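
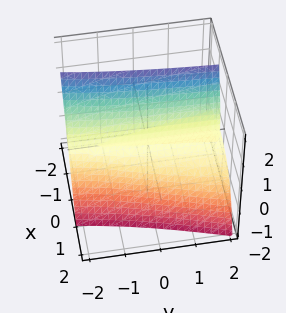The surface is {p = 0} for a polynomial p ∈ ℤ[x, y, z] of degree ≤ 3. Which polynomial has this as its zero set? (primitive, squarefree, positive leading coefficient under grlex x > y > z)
(a) There are 2 components.
(b) The degree is 3 — the shape is more complex than any degree-2 surface.
(c) Reading off the gridlines: every point of the y-axis in the box is on the surface; it meets the x-axis at x = 0 (among the integer gridlines); it crosses the z-axis at the gridline z = 0.
(d) Fitting integer coefficients to these (and the overall shape) gives p.

x^3 + x*y*z + 2*x*z^2 + z^3 + 2*x*z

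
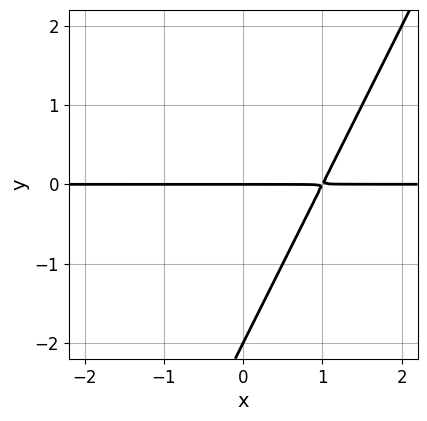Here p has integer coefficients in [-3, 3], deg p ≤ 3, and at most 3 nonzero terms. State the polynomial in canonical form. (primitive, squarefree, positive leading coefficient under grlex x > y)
First, degree: a generic line meets the curve in up to 2 points, so deg p = 2.
Then, observable constraints: the visible x-axis segment lies entirely on the curve; among the integer gridlines, it crosses the y-axis at y ∈ {-2, 0}.
Finally, putting this together gives p.

2*x*y - y^2 - 2*y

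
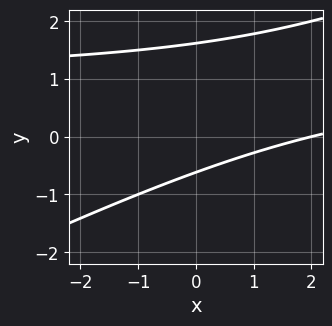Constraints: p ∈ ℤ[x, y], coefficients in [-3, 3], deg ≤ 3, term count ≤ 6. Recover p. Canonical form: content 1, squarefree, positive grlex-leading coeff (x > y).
First, deg p = 2.
Then, reading off the gridlines: it crosses the x-axis at the gridline x = 2.
Finally, putting this together gives p.

x*y - 2*y^2 - x + 2*y + 2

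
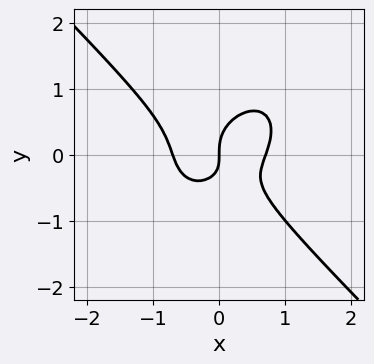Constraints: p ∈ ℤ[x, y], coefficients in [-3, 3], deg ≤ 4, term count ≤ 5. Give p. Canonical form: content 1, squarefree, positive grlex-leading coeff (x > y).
2*x^3 + 2*y^3 - x*y - x

The degree is 3 — no degree-2 curve has this shape.
Checking where it meets the axes: it meets the x-axis at x = 0 (among the integer gridlines); it crosses the y-axis at the gridline y = 0.
These observations pin down the coefficients.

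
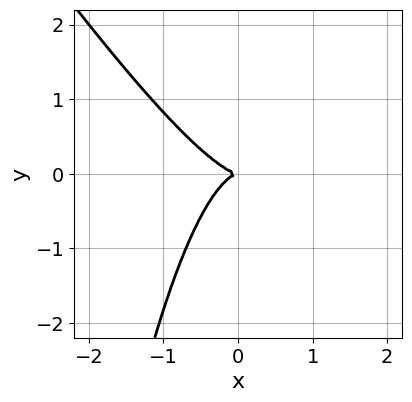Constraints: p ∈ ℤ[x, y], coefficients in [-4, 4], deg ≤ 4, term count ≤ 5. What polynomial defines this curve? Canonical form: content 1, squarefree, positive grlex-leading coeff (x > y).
1. Degree: the shape is more complex than any degree-2 curve, so deg p = 3.
2. Against the integer gridlines: it meets the y-axis at y = 0 (among the integer gridlines); it meets the x-axis at x = 0 (among the integer gridlines).
3. Fitting integer coefficients to these (and the overall shape) gives p.

3*x^3 + 2*x^2*y + 2*y^2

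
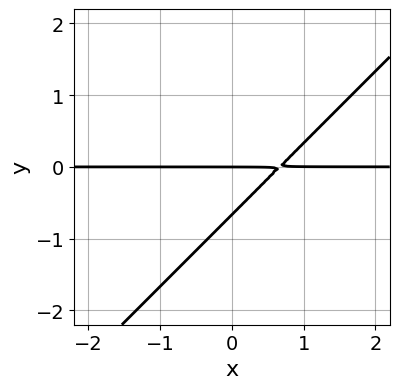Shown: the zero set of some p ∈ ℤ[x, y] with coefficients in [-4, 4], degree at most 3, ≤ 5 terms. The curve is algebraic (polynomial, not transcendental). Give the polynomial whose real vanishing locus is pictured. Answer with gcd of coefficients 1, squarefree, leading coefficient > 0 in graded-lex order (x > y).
3*x*y - 3*y^2 - 2*y

(a) The degree is 2 — the shape is more complex than any degree-1 curve.
(b) Checking where it meets the axes: every point of the x-axis in the box is on the curve; one y-axis crossing is at y = 0.
(c) Putting this together gives p.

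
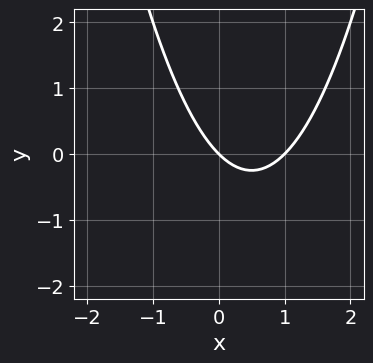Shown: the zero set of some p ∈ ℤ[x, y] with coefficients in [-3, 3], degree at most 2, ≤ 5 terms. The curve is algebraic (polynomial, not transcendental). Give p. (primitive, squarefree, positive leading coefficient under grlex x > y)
1. The degree is 2 — no degree-1 curve has this shape.
2. From the visible intercepts: it meets the y-axis at y = 0 (among the integer gridlines); among the integer gridlines, it crosses the x-axis at x ∈ {0, 1}.
3. These observations pin down the coefficients.

x^2 - x - y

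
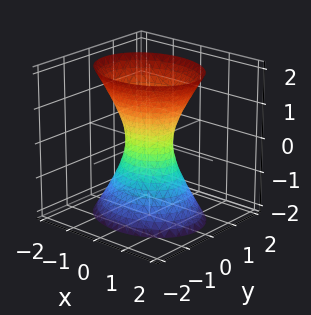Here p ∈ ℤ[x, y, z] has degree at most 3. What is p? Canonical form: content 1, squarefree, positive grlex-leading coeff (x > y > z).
(a) Degree: an hourglass — one-sheet hyperboloid; a quadric, so deg p = 2.
(b) Symmetries: the x ↦ −x reflection is a symmetry, so x appears only in even powers; the y ↦ −y reflection is a symmetry, so y appears only in even powers; it's symmetric under z → −z, forcing even powers of z.
(c) Against the integer gridlines: the surface avoids every integer z-axis point in the box.
(d) Together with the visible shape, these determine p as stated.

2*x^2 + 3*y^2 - z^2 - 1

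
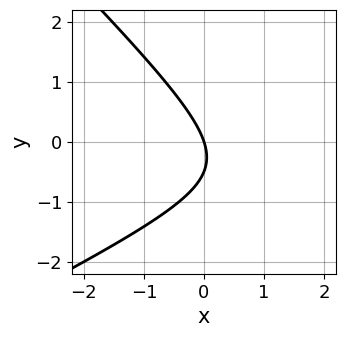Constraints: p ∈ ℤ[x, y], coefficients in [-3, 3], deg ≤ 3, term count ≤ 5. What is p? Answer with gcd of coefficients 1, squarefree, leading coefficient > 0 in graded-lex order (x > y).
x^2 - x*y - 2*y^2 - 3*x - y

The degree is 2 — no degree-1 curve has this shape.
Against the integer gridlines: one x-axis crossing is at x = 0; it meets the y-axis at y = 0 (among the integer gridlines).
Fitting integer coefficients to these (and the overall shape) gives p.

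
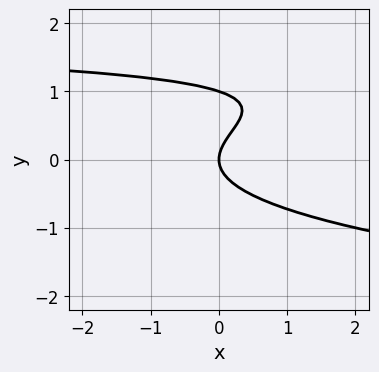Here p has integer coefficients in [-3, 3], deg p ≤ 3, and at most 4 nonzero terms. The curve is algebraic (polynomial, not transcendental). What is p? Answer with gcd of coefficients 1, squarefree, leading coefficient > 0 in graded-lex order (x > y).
3*y^3 - x*y - 3*y^2 + 2*x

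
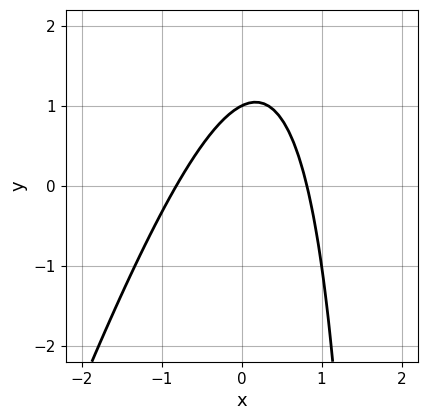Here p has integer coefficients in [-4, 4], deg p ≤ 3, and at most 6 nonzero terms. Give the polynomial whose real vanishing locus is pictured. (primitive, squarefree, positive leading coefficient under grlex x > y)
(a) deg p = 2. The shape is more complex than any degree-1 curve.
(b) Reading off the gridlines: it crosses the y-axis at the gridline y = 1.
(c) Matching integer coefficients to the picture gives p.

3*x^2 - x*y + 2*y - 2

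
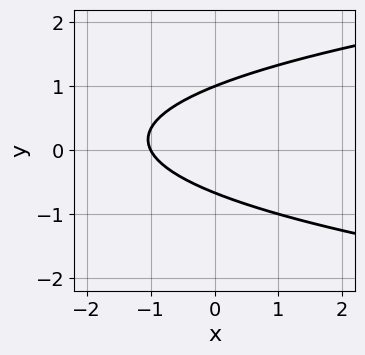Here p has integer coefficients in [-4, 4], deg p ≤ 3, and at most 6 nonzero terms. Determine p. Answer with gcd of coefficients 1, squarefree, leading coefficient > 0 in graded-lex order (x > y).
(a) deg p = 2. The shape is more complex than any degree-1 curve.
(b) From the axis intercepts and sections: it crosses the x-axis at the gridline x = -1; it crosses the y-axis at the gridline y = 1.
(c) The integer polynomial consistent with all of this is the stated p.

3*y^2 - 2*x - y - 2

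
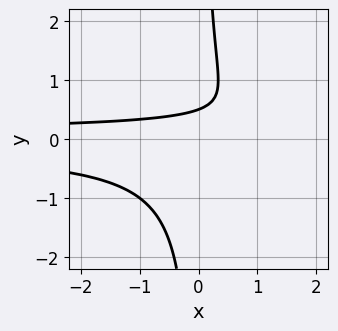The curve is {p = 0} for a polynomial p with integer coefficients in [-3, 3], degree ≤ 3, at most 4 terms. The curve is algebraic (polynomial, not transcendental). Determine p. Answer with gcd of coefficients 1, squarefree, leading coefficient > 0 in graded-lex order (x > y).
(a) deg p = 3. No degree-2 curve has this shape.
(b) Checking where it meets the axes: the curve avoids every integer x-axis point in the box.
(c) Fitting integer coefficients to these (and the overall shape) gives p.

3*x*y^2 - 2*y + 1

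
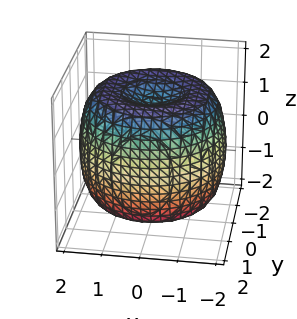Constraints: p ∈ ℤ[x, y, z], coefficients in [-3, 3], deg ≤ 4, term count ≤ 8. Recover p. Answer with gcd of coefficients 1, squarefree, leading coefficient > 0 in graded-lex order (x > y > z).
x^4 + 2*x^2*y^2 + y^4 - 3*x^2 - 3*y^2 + 2*z^2 - 3

(a) deg p = 4. The shape is more complex than any degree-3 surface.
(b) By symmetry, every cross-section ⟂ z is a circle, so x, y appear only via x² + y².
(c) Reading off the gridlines: a circular section at z = 0 has radius between 1 and 2.
(d) Together with the visible shape, these determine p as stated.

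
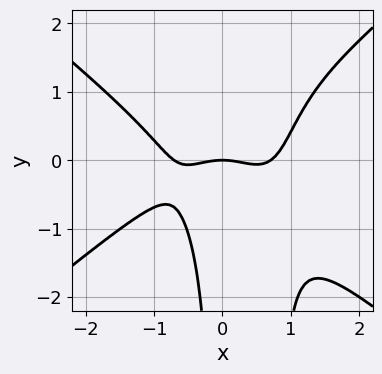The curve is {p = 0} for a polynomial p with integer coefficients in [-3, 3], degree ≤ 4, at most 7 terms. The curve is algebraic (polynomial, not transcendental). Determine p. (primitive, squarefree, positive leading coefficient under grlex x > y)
1. deg p = 4.
2. Checking where it meets the axes: it meets the y-axis at y = 0 (among the integer gridlines); it crosses the x-axis at the gridline x = 0.
3. Together with the visible shape, these determine p as stated.

2*x^4 - 3*x^2*y^2 + 2*x*y^2 - x^2 - 2*y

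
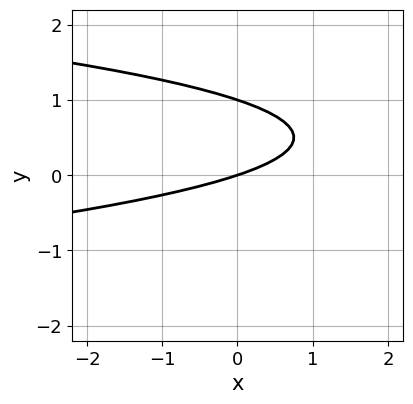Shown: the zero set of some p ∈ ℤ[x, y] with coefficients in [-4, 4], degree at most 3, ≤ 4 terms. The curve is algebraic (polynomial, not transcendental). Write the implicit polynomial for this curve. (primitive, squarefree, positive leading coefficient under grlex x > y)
3*y^2 + x - 3*y

deg p = 2.
From the visible intercepts: among the integer gridlines, it crosses the y-axis at y ∈ {0, 1}; it meets the x-axis at x = 0 (among the integer gridlines).
The integer polynomial consistent with all of this is the stated p.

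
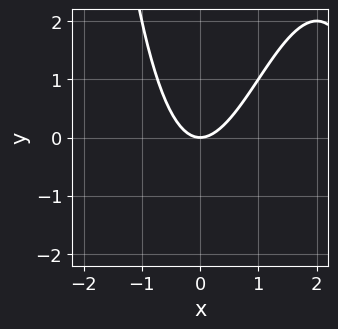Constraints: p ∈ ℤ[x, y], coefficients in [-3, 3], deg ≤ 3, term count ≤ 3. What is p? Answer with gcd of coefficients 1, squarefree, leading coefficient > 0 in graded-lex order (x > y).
(a) The degree is 3 — a generic line meets the curve in up to 3 points.
(b) From the axis intercepts and sections: it crosses the y-axis at the gridline y = 0; it crosses the x-axis at the gridline x = 0.
(c) Putting this together gives p.

x^3 - 3*x^2 + 2*y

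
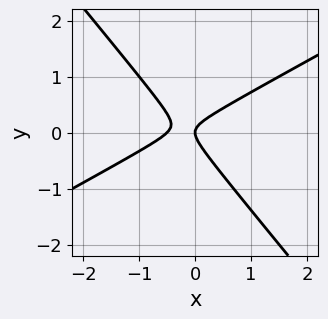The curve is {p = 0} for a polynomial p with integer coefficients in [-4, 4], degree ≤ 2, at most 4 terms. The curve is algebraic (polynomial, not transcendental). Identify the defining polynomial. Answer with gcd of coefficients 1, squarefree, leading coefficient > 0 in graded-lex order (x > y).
2*x^2 - 2*x*y - 3*y^2 + x

1. The degree is 2 — a generic line meets the curve in up to 2 points.
2. From the axis intercepts and sections: it crosses the x-axis at the gridline x = 0; it crosses the y-axis at the gridline y = 0.
3. Putting this together gives p.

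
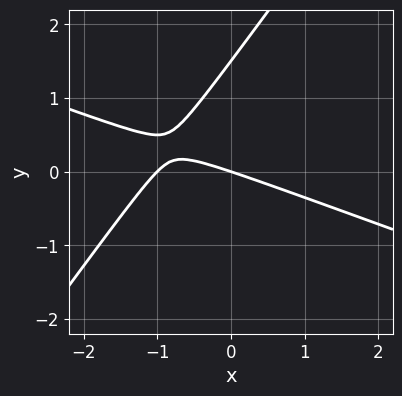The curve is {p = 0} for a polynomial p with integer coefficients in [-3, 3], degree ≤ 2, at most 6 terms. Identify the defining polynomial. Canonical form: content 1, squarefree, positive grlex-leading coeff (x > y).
x^2 + 2*x*y - 2*y^2 + x + 3*y

(a) deg p = 2.
(b) Against the integer gridlines: one y-axis crossing is at y = 0; the x-axis gridline crossings are at x ∈ {-1, 0}.
(c) Fitting integer coefficients to these (and the overall shape) gives p.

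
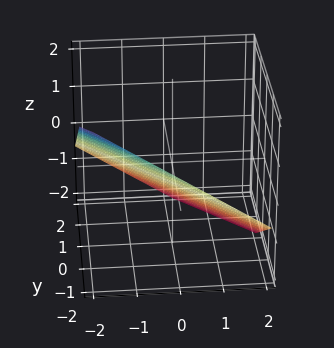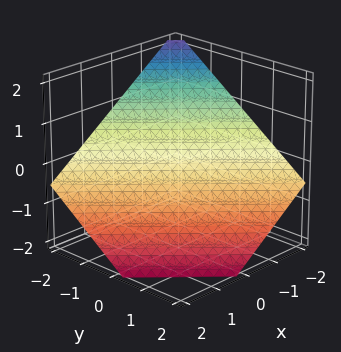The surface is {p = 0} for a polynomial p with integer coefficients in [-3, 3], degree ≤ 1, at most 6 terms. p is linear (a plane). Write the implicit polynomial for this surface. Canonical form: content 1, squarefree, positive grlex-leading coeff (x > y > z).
2*x + 2*y + 3*z + 2

1. The degree is 1 — every cross-section is a straight line — this is a plane.
2. From the visible intercepts: it crosses the y-axis at the gridline y = -1; it meets the x-axis at x = -1 (among the integer gridlines).
3. Putting this together gives p.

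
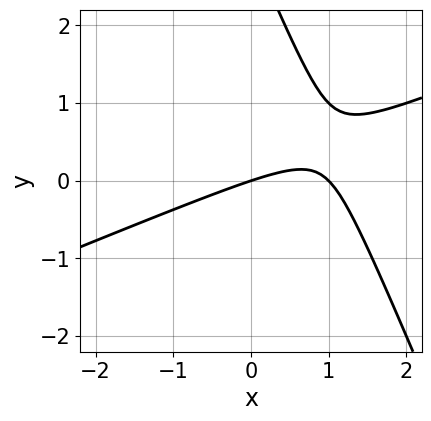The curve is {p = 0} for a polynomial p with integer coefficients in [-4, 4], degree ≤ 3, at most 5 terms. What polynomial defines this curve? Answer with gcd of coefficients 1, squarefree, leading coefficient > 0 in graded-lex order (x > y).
First, deg p = 2. A generic line meets the curve in up to 2 points.
Next, checking where it meets the axes: the x-axis gridline crossings are at x ∈ {0, 1}; it crosses the y-axis at the gridline y = 0.
Finally, putting this together gives p.

x^2 - 2*x*y - y^2 - x + 3*y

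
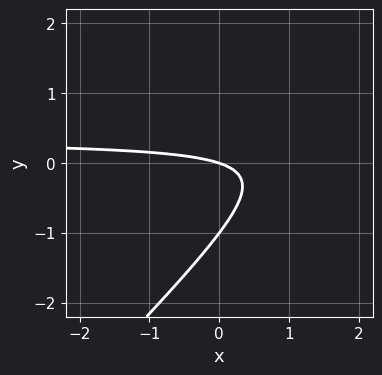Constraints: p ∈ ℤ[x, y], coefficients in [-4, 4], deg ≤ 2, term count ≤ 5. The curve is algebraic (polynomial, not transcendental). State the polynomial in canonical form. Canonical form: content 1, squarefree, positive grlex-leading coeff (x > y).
3*x*y - 3*y^2 - x - 3*y

(a) Degree: a generic line meets the curve in up to 2 points, so deg p = 2.
(b) From the axis intercepts and sections: it meets the x-axis at x = 0 (among the integer gridlines); among the integer gridlines, it crosses the y-axis at y ∈ {-1, 0}.
(c) Assembling these constraints gives the stated polynomial.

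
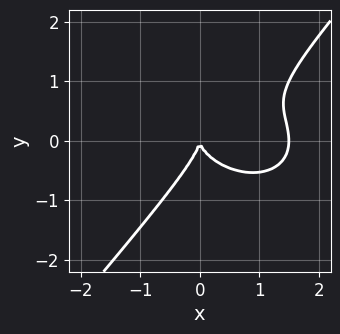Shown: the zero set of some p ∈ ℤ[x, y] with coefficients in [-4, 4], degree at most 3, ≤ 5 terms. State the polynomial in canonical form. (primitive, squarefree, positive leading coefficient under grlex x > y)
2*x^3 + 2*x*y^2 - 3*y^3 - 3*x^2

(a) Degree: no degree-2 curve has this shape, so deg p = 3.
(b) Observable constraints: it crosses the y-axis at the gridline y = 0; it meets the x-axis at x = 0 (among the integer gridlines).
(c) Fitting integer coefficients to these (and the overall shape) gives p.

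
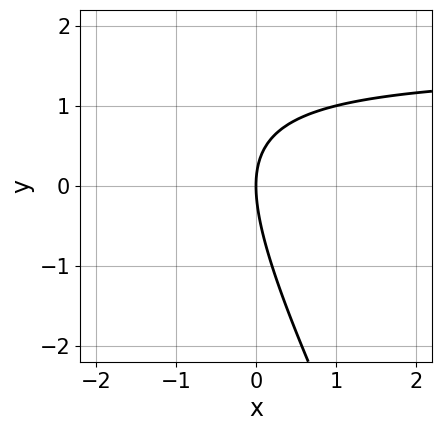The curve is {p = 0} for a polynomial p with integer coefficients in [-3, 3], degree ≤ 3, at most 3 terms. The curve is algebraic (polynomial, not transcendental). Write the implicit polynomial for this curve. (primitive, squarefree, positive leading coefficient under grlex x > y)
(a) The degree is 2 — the shape is more complex than any degree-1 curve.
(b) Observable constraints: it meets the y-axis at y = 0 (among the integer gridlines); it crosses the x-axis at the gridline x = 0.
(c) The integer polynomial consistent with all of this is the stated p.

2*x*y + y^2 - 3*x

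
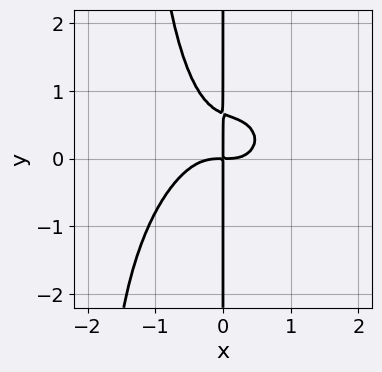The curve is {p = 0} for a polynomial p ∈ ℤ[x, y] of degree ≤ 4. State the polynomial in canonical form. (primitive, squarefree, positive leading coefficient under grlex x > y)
(a) deg p = 4. The shape is more complex than any degree-3 curve.
(b) Checking where it meets the axes: every point of the y-axis in the box is on the curve.
(c) The integer polynomial consistent with all of this is the stated p.

3*x^4 - x^3*y + 2*x^2*y^2 + 3*x*y^2 - 2*x*y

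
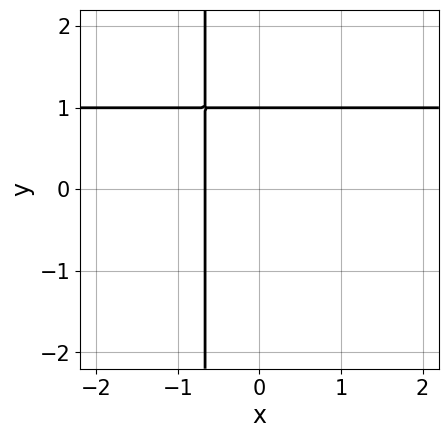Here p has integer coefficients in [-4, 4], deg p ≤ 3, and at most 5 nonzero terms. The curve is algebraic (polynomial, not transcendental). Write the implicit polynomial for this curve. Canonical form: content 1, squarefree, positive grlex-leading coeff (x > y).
3*x*y - 3*x + 2*y - 2

First, the degree is 2 — the shape is more complex than any degree-1 curve.
Next, from the axis intercepts and sections: it meets the y-axis at y = 1 (among the integer gridlines).
Finally, solving for integer coefficients yields p as stated.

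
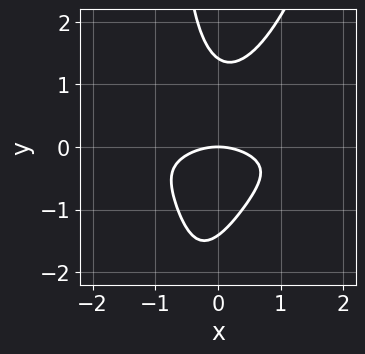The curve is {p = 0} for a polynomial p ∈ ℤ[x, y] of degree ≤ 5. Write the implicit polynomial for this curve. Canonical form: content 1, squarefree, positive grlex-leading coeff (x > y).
(a) Degree: the shape is more complex than any degree-3 curve, so deg p = 4.
(b) Checking where it meets the axes: it crosses the x-axis at the gridline x = 0; it meets the y-axis at y = 0 (among the integer gridlines).
(c) Matching integer coefficients to the picture gives p.

3*x^2*y^2 - x*y^3 - y^3 + x^2 + 2*y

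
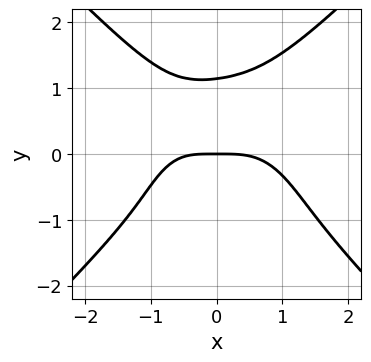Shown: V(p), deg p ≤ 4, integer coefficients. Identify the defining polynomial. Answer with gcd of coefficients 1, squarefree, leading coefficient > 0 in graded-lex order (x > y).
1. deg p = 4. The shape is more complex than any degree-3 curve.
2. From the axis intercepts and sections: it meets the y-axis at y = 0 (among the integer gridlines); it crosses the x-axis at the gridline x = 0.
3. Matching integer coefficients to the picture gives p.

2*x^4 - 2*y^4 + 2*x^2*y + x*y + 3*y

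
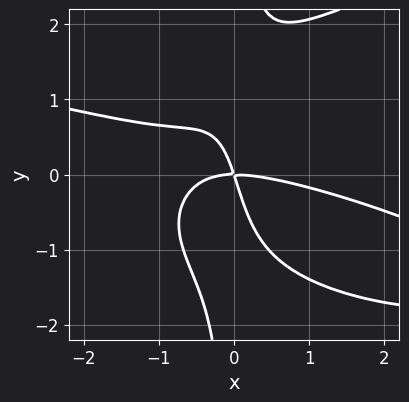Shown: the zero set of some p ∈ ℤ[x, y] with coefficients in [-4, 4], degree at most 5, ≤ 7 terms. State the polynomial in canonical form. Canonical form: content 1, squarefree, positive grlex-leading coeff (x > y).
First, deg p = 4. The shape is more complex than any degree-3 curve.
Next, against the integer gridlines: it crosses the x-axis at the gridline x = 0; it crosses the y-axis at the gridline y = 0.
Finally, fitting integer coefficients to these (and the overall shape) gives p.

2*x*y^3 - x^3 - 3*x^2*y - 3*x*y - y^2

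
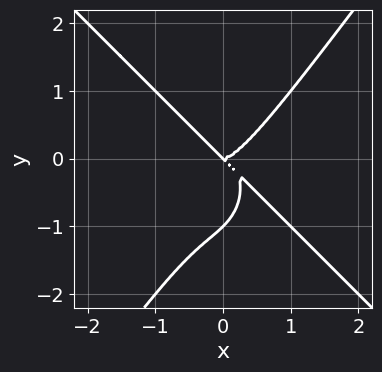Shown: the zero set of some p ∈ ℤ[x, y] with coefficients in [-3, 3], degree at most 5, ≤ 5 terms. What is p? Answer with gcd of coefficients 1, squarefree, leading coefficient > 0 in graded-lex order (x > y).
2*x^4 + x^3*y - y^4 - x*y^2 - y^3

First, deg p = 4. No degree-3 curve has this shape.
Next, checking where it meets the axes: it crosses the x-axis at the gridline x = 0; the y-axis gridline crossings are at y ∈ {-1, 0}.
Finally, the integer polynomial consistent with all of this is the stated p.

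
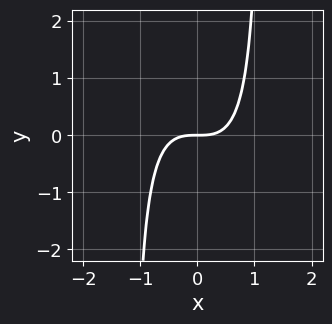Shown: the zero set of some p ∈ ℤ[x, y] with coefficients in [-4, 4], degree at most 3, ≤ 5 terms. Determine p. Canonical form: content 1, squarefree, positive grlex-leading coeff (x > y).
(a) Degree: the shape is more complex than any degree-2 curve, so deg p = 3.
(b) Checking where it meets the axes: it meets the x-axis at x = 0 (among the integer gridlines); it crosses the y-axis at the gridline y = 0.
(c) The integer polynomial consistent with all of this is the stated p.

3*x^3 + 2*x^2*y - 3*y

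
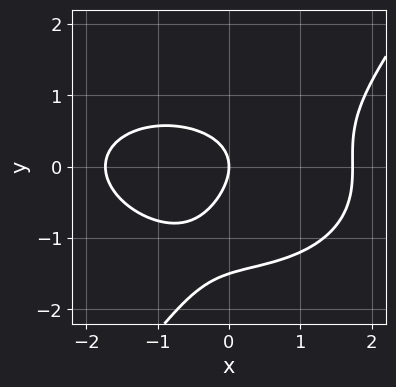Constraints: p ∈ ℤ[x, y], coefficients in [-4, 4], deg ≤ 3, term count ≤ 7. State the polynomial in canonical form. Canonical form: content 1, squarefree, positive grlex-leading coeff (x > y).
x^3 + 2*x*y^2 - 2*y^3 - 3*y^2 - 3*x

1. Degree: the shape is more complex than any degree-2 curve, so deg p = 3.
2. Against the integer gridlines: one y-axis crossing is at y = 0; it crosses the x-axis at the gridline x = 0.
3. Fitting integer coefficients to these (and the overall shape) gives p.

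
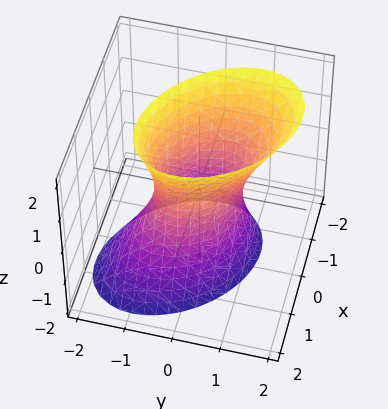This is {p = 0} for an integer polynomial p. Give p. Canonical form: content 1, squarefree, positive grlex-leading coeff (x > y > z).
(a) Degree: a generic line meets the surface in up to 2 points, so deg p = 2.
(b) From the axis intercepts and sections: it misses every integer gridline on the z-axis.
(c) Matching integer coefficients to the picture gives p.

3*x^2 + 2*x*y + 3*y^2 - y*z - z^2 - 2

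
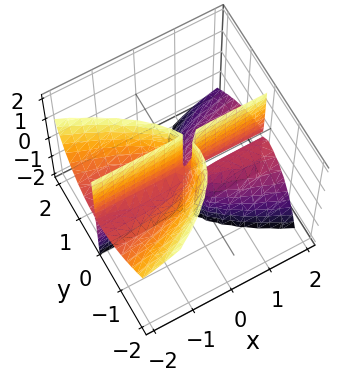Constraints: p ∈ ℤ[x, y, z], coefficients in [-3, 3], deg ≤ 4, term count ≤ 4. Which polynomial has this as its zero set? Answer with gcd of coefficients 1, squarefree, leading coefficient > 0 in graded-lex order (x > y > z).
2*x*y*z + 2*y^3 + y^2*z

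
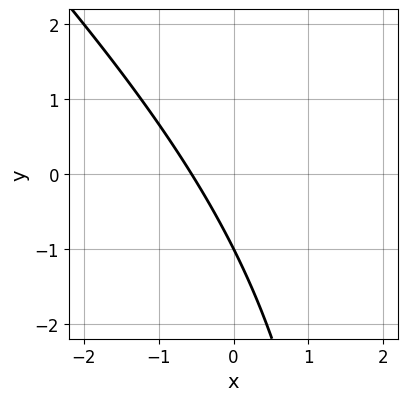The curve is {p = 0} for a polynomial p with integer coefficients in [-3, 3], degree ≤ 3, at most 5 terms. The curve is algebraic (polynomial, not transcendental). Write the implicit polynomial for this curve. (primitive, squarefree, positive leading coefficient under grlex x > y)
x^2 + x*y - 3*x - 2*y - 2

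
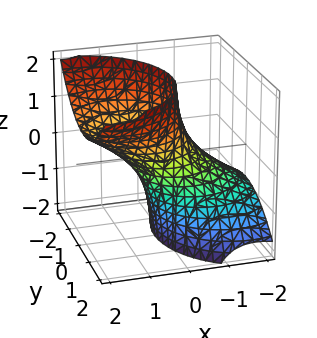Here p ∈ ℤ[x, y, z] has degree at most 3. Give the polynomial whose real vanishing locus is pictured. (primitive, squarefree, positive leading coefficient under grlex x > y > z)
x^2 - 2*x*z + y^2 - 1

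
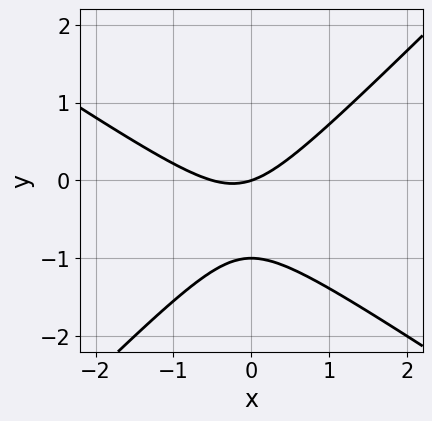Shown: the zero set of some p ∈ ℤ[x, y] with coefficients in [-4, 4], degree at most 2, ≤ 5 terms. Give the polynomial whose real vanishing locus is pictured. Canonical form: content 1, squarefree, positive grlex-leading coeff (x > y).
First, deg p = 2.
Next, observable constraints: among the integer gridlines, it crosses the y-axis at y ∈ {-1, 0}; it crosses the x-axis at the gridline x = 0.
Finally, putting this together gives p.

2*x^2 + x*y - 3*y^2 + x - 3*y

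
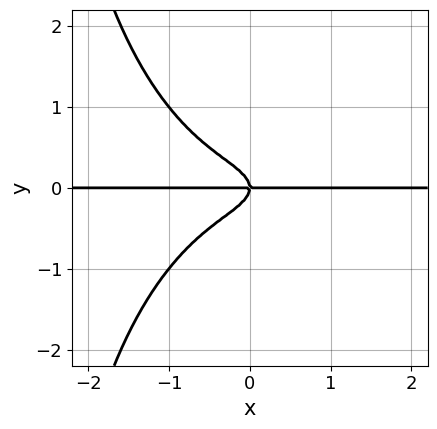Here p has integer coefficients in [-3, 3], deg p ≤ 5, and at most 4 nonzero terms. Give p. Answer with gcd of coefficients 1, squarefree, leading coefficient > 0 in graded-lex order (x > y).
The degree is 4 — no degree-3 curve has this shape.
From the axis intercepts and sections: every point of the x-axis in the box is on the curve; one y-axis crossing is at y = 0.
Assembling these constraints gives the stated polynomial.

x^3*y + x*y^3 + 3*y^3 + x*y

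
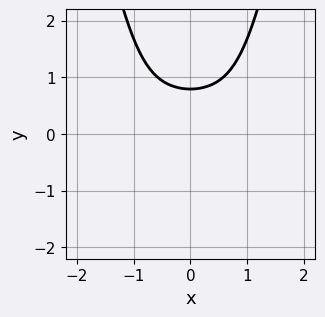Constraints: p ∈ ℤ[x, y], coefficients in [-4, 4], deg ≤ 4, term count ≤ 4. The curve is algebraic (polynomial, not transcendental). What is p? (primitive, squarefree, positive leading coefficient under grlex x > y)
3*x^2*y^2 - 2*y^3 + 1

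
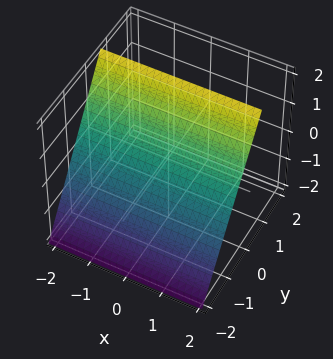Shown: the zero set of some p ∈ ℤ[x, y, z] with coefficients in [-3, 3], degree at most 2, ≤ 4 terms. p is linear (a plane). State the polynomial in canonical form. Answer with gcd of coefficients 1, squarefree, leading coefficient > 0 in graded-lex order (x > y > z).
3*y - 2*z + 2

1. deg p = 1.
2. Against the integer gridlines: it crosses the z-axis at the gridline z = 1; the surface avoids every integer x-axis point in the box.
3. These observations pin down the coefficients.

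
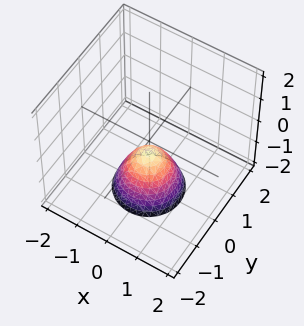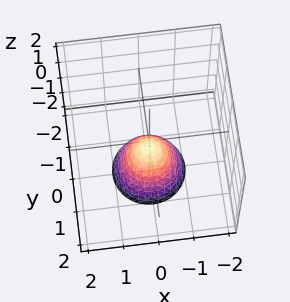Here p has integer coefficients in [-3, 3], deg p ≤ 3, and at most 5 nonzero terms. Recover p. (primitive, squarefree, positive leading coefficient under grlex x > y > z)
(a) deg p = 2. A generic line meets the surface in up to 2 points.
(b) Symmetry: the z-axis is an axis of rotation, so x and y enter only as x² + y².
(c) From the axis intercepts and sections: the surface avoids every integer y-axis point in the box; a circular section at z = -1 has radius between 0 and 1; no x-intercept at any integer in the box.
(d) Together with the visible shape, these determine p as stated.

3*x^2 + 3*y^2 + 2*z + 1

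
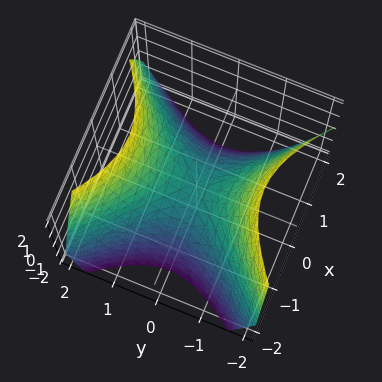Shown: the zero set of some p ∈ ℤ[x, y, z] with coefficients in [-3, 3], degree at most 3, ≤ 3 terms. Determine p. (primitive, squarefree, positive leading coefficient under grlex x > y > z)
x^2 - y^2 + z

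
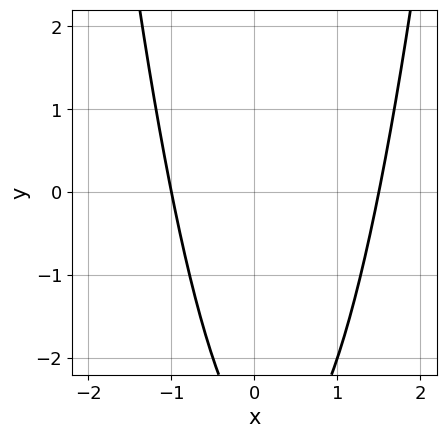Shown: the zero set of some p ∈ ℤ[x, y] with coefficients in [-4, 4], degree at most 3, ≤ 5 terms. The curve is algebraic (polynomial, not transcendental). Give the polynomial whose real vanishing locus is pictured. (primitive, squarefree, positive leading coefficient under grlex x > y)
2*x^2 - x - y - 3

1. Degree: a generic line meets the curve in up to 2 points, so deg p = 2.
2. Reading off the gridlines: it meets the x-axis at x = -1 (among the integer gridlines); it misses every integer gridline on the y-axis.
3. Together with the visible shape, these determine p as stated.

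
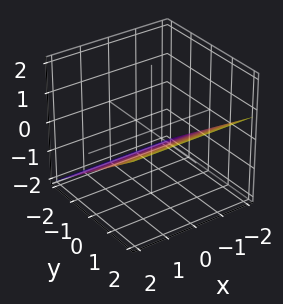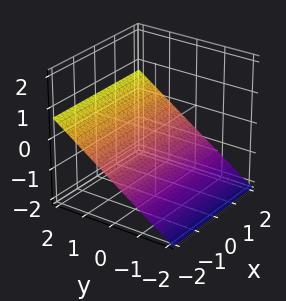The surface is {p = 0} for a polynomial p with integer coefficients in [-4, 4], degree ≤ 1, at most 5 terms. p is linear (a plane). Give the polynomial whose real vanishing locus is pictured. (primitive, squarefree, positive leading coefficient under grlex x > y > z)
Degree: every cross-section is a straight line — this is a plane, so deg p = 1.
Observable constraints: the surface avoids every integer x-axis point in the box; it meets the y-axis at y = 1 (among the integer gridlines).
Assembling these constraints gives the stated polynomial.

2*y - 3*z - 2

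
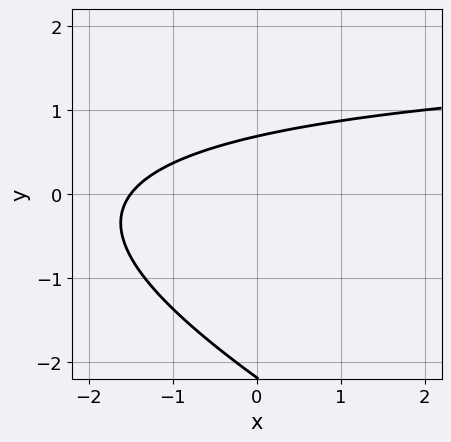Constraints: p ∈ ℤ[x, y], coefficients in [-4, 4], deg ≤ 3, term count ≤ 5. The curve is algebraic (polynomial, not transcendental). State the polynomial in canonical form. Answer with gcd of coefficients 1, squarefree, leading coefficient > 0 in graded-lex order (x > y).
x*y + 2*y^2 - 2*x + 3*y - 3

First, deg p = 2. No degree-1 curve has this shape.
Finally, the integer polynomial consistent with all of this is the stated p.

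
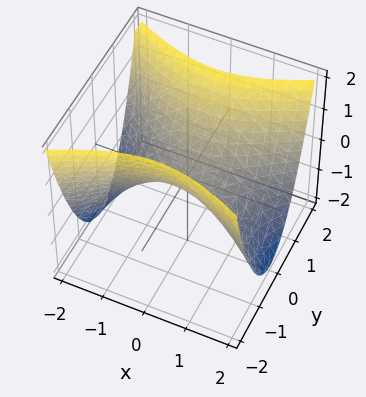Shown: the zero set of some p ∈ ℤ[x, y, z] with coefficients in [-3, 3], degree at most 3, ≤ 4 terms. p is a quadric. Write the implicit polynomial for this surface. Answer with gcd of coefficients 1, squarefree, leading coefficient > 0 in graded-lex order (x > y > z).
1. The degree is 2 — a hyperbolic paraboloid; a quadric.
2. Symmetries: mirror symmetry y ↦ −y ⇒ only even powers of y; the x ↦ −x reflection is a symmetry, so x appears only in even powers.
3. Reading off the gridlines: it meets the x-axis at x = 0 (among the integer gridlines); it meets the z-axis at z = 0 (among the integer gridlines); it crosses the y-axis at the gridline y = 0.
4. Matching integer coefficients to the picture gives p.

x^2 - 2*y^2 + 2*z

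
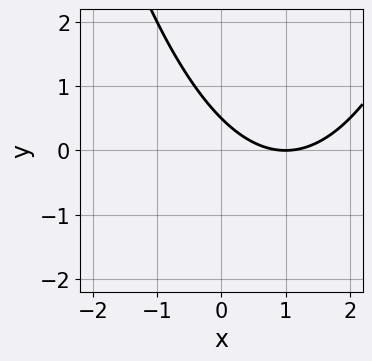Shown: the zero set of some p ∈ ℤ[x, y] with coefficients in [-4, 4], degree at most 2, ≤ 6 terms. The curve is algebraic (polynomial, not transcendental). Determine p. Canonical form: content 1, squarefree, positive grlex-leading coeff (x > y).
x^2 - 2*x - 2*y + 1

(a) The degree is 2 — the shape is more complex than any degree-1 curve.
(b) Observable constraints: one x-axis crossing is at x = 1.
(c) The integer polynomial consistent with all of this is the stated p.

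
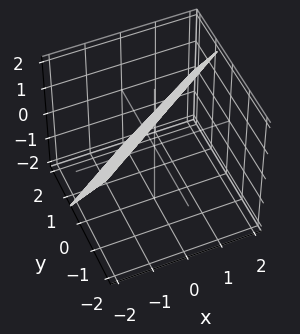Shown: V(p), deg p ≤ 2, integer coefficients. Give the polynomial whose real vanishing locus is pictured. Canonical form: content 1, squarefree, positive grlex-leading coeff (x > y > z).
2*x - 3*y - 2*z + 2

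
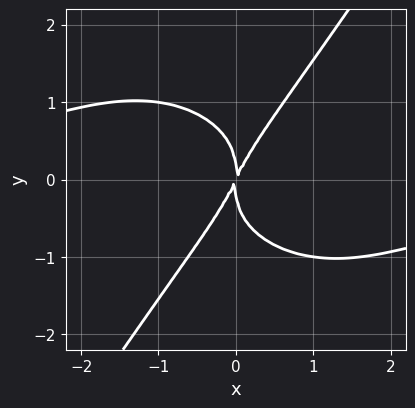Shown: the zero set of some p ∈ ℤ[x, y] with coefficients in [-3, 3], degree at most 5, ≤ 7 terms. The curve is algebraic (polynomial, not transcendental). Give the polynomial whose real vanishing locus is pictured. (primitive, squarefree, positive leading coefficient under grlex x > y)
x^3*y + x*y^3 - y^4 + 2*x^2 - x*y

First, deg p = 4.
Then, against the integer gridlines: one y-axis crossing is at y = 0; it meets the x-axis at x = 0 (among the integer gridlines).
Finally, the integer polynomial consistent with all of this is the stated p.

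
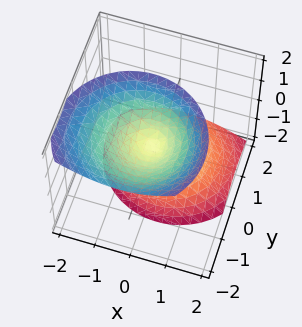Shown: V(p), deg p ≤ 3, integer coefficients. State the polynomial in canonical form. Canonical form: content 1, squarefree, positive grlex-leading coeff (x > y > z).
1. The picture has 2 separate pieces. Treating them together as one polynomial.
2. deg p = 2. No degree-1 surface has this shape.
3. Checking where it meets the axes: it crosses the z-axis at the gridline z = 0; it meets the x-axis at x = 0 (among the integer gridlines); it crosses the y-axis at the gridline y = 0.
4. These observations pin down the coefficients.

3*x^2 + x*z + 3*y^2 + 3*y*z - 2*z^2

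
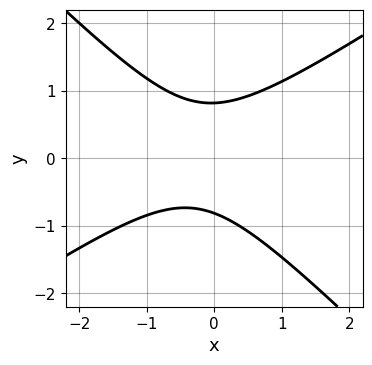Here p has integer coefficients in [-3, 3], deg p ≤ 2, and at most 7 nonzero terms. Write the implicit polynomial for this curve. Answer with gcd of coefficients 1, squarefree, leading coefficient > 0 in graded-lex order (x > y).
2*x^2 - x*y - 3*y^2 + x + 2

First, deg p = 2.
Next, checking where it meets the axes: it misses every integer gridline on the x-axis.
Finally, solving for integer coefficients yields p as stated.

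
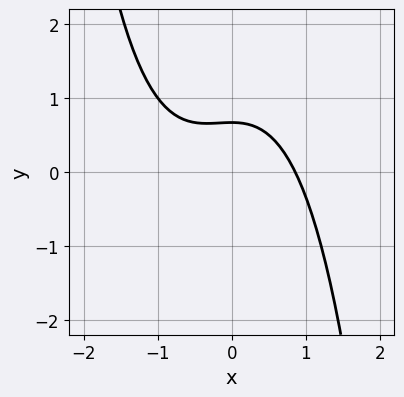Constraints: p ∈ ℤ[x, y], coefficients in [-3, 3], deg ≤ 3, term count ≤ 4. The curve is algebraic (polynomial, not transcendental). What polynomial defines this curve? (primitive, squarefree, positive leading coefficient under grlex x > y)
2*x^3 + x^2 + 3*y - 2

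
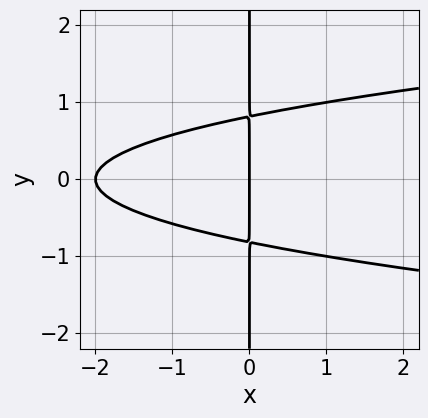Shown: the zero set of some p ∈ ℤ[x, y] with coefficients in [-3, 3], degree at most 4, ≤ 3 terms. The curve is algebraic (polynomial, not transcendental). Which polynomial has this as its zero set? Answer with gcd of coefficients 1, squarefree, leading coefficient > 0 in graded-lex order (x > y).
First, degree: a generic line meets the curve in up to 3 points, so deg p = 3.
Then, symmetries: the y ↦ −y reflection is a symmetry, so y appears only in even powers.
Then, observable constraints: the visible y-axis segment lies entirely on the curve; the x-axis gridline crossings are at x ∈ {-2, 0}.
Finally, solving for integer coefficients yields p as stated.

3*x*y^2 - x^2 - 2*x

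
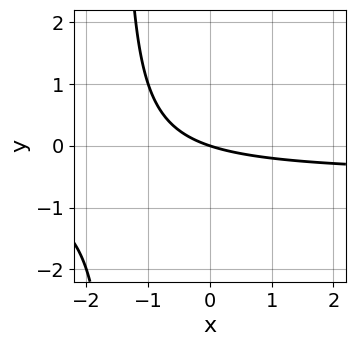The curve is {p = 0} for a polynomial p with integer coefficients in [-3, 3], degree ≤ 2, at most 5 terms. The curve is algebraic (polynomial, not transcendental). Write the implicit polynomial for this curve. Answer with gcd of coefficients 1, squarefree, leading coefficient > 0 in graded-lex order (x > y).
2*x*y + x + 3*y

1. deg p = 2. No degree-1 curve has this shape.
2. Reading off the gridlines: it crosses the x-axis at the gridline x = 0; it crosses the y-axis at the gridline y = 0.
3. Putting this together gives p.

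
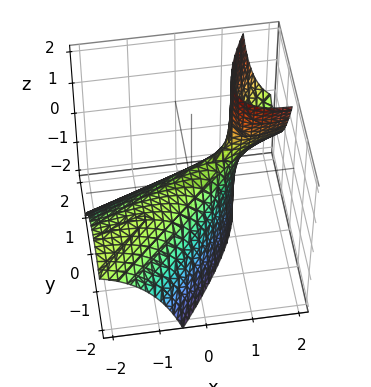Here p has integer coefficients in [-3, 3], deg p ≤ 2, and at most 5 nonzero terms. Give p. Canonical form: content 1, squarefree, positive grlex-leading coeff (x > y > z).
x^2 - 3*x*y - 2*x*z + 2*y^2 + 2*z

(a) The degree is 2 — a generic line meets the surface in up to 2 points.
(b) Observable constraints: it crosses the y-axis at the gridline y = 0; one z-axis crossing is at z = 0; it crosses the x-axis at the gridline x = 0.
(c) Together with the visible shape, these determine p as stated.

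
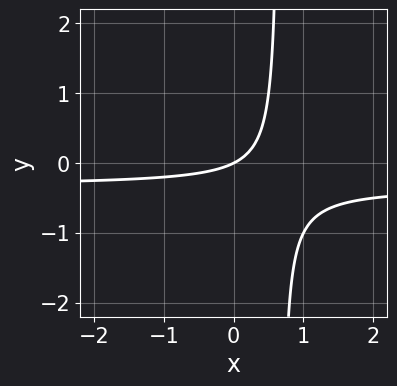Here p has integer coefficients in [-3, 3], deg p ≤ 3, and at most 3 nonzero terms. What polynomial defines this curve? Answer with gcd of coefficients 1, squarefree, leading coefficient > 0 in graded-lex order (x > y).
First, the degree is 2 — a generic line meets the curve in up to 2 points.
Next, from the axis intercepts and sections: it crosses the y-axis at the gridline y = 0; it meets the x-axis at x = 0 (among the integer gridlines).
Finally, these observations pin down the coefficients.

3*x*y + x - 2*y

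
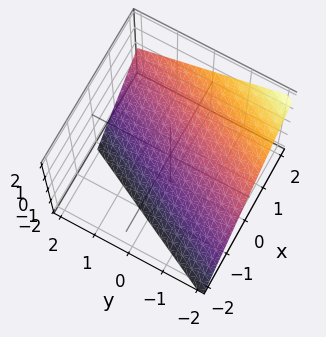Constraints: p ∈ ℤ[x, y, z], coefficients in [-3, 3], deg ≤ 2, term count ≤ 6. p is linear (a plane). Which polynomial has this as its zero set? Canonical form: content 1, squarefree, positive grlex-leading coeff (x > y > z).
2*x - y - 2*z - 2

deg p = 1. The surface is flat (a plane).
Against the integer gridlines: it crosses the x-axis at the gridline x = 1; one z-axis crossing is at z = -1.
The integer polynomial consistent with all of this is the stated p. Check: (0, -2, 0) on the y-axis lies on the surface, and p(0, -2, 0) = 0. ✓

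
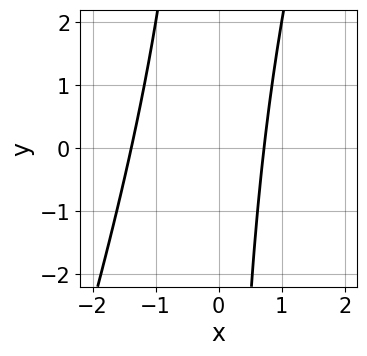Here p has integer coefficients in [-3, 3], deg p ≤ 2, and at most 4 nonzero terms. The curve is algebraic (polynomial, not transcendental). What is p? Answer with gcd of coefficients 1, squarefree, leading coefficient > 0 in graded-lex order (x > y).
3*x^2 - x*y + 2*x - 3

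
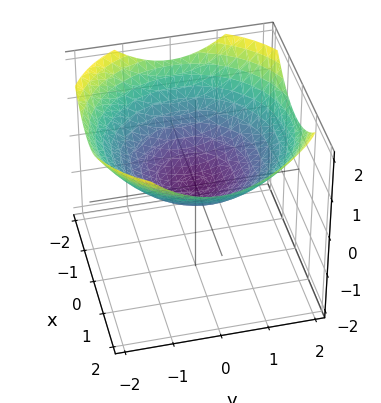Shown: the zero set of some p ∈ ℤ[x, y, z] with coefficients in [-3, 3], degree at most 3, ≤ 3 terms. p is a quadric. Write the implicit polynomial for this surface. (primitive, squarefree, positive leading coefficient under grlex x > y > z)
x^2 + y^2 - 3*z

First, the degree is 2 — a paraboloid; a quadric.
Then, symmetry: every cross-section ⟂ z is a circle, so x, y appear only via x² + y².
Next, against the integer gridlines: it crosses the z-axis at the gridline z = 0; a circular section at z = 1 has radius between 1 and 2; one x-axis crossing is at x = 0; one y-axis crossing is at y = 0.
Finally, together with the visible shape, these determine p as stated.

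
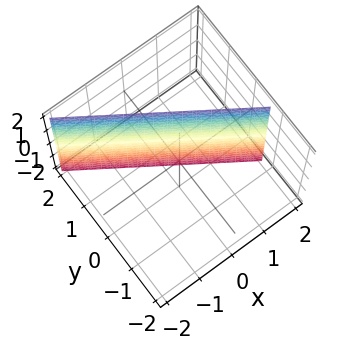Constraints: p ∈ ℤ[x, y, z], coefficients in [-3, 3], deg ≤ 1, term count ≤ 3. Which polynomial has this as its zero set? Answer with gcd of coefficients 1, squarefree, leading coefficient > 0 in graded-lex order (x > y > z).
1. The degree is 1 — the surface is flat (a plane).
2. Against the integer gridlines: it misses every integer gridline on the z-axis; it meets the x-axis at x = 1 (among the integer gridlines).
3. These observations pin down the coefficients.

2*x + 3*y - 2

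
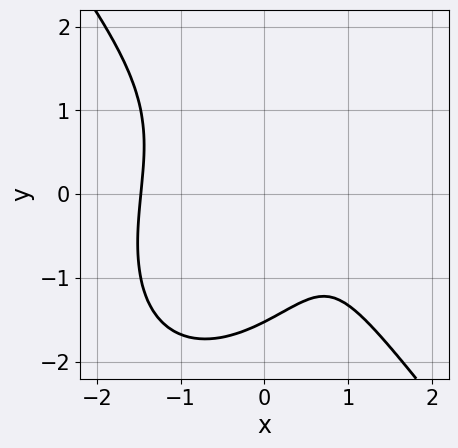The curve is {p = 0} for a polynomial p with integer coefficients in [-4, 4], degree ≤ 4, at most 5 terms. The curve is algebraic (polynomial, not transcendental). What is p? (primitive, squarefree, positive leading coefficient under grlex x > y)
2*x^3 + y^3 - 3*x - y + 2

(a) The degree is 3 — no degree-2 curve has this shape.
(b) The integer polynomial consistent with all of this is the stated p.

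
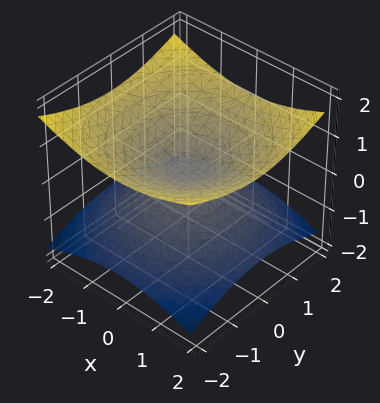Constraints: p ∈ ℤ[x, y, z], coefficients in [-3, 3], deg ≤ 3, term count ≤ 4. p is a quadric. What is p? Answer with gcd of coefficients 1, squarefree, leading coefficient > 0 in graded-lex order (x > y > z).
First, degree: a double cone through the origin; a quadric, so deg p = 2.
Then, symmetries: the z-axis is an axis of rotation, so x and y enter only as x² + y²; mirror symmetry z ↦ −z ⇒ only even powers of z.
Next, observable constraints: one x-axis crossing is at x = 0; a circular section at z = -1 has radius between 1 and 2; one z-axis crossing is at z = 0.
Finally, assembling these constraints gives the stated polynomial.

x^2 + y^2 - 3*z^2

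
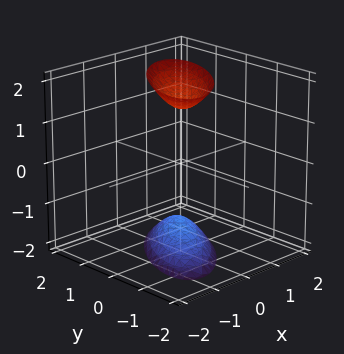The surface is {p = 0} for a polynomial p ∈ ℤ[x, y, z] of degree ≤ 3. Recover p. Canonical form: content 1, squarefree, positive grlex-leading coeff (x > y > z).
I count 2 distinct pieces. They look like related sheets of one shape, so recover p as a whole.
Degree: a generic line meets the surface in up to 2 points, so deg p = 2.
Reading off the gridlines: no y-intercept at any integer in the box; it misses every integer gridline on the x-axis.
Matching integer coefficients to the picture gives p.

3*x^2 - 3*x*y + 2*y^2 - z^2 + 2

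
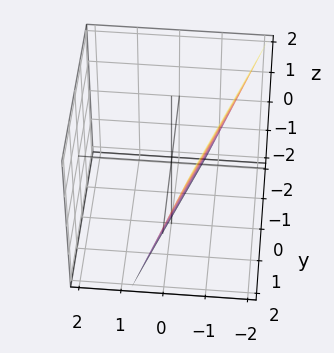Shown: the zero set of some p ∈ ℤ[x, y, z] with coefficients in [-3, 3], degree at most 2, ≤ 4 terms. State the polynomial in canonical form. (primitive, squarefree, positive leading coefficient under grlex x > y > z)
1. deg p = 1.
2. From the visible intercepts: it meets the y-axis at y = 2 (among the integer gridlines); it meets the z-axis at z = -2 (among the integer gridlines).
3. Solving for integer coefficients yields p as stated.

3*x - y + z + 2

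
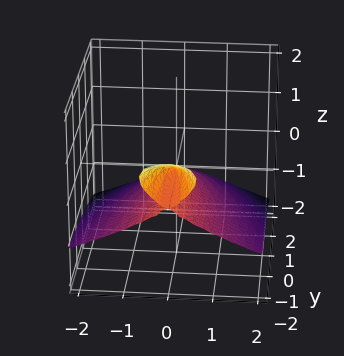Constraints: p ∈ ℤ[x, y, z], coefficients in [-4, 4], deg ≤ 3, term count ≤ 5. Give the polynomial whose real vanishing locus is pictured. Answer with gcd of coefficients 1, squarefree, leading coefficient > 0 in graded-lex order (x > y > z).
(a) deg p = 3. The shape is more complex than any degree-2 surface.
(b) Against the integer gridlines: one x-axis crossing is at x = 0; the visible y-axis segment lies entirely on the surface; it crosses the z-axis at the gridline z = 0.
(c) Assembling these constraints gives the stated polynomial.

y*z^2 + 2*z^3 + x^2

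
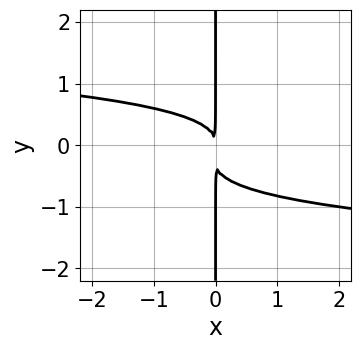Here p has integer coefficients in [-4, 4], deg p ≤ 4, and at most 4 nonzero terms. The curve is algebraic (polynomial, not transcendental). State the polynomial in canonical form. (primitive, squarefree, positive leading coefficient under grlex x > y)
(a) Degree: no degree-3 curve has this shape, so deg p = 4.
(b) Checking where it meets the axes: the visible y-axis segment lies entirely on the curve.
(c) Assembling these constraints gives the stated polynomial.

3*x*y^3 + x*y^2 + x^2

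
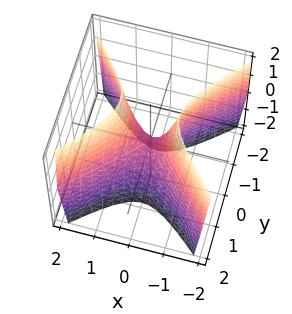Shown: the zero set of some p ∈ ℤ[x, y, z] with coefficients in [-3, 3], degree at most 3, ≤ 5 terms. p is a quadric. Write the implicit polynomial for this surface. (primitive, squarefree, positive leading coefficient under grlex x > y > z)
3*x^2 - 3*y^2 - z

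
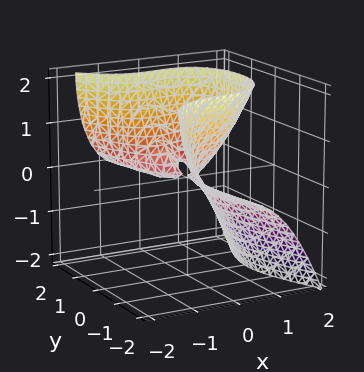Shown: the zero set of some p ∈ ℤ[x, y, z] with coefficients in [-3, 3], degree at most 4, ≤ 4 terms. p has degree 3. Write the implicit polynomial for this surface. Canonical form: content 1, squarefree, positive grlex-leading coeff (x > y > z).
1. Degree: no degree-2 surface has this shape, so deg p = 3.
2. Observable constraints: it crosses the x-axis at the gridline x = 0; every point of the y-axis in the box is on the surface; one z-axis crossing is at z = 0.
3. Putting this together gives p.

3*x^3 + 2*y^2*z - x*y - 2*z^2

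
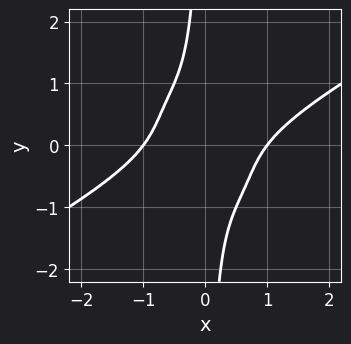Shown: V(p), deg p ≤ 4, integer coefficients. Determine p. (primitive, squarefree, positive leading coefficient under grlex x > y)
2*x^4 - 3*x^3*y - 2*x*y^3 - 2*x^2 - y^2

The degree is 4 — a generic line meets the curve in up to 4 points.
Checking where it meets the axes: the x-axis gridline crossings are at x ∈ {-1, 1}.
Putting this together gives p.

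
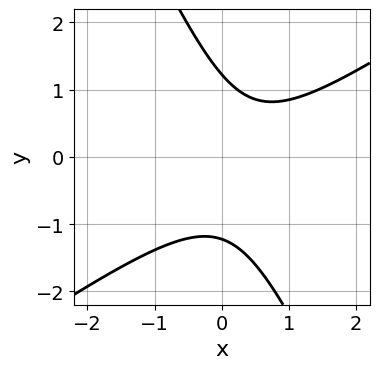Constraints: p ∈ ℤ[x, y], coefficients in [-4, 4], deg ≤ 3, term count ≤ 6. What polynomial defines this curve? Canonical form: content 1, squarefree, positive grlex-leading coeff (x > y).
First, degree: the shape is more complex than any degree-1 curve, so deg p = 2.
Then, against the integer gridlines: it misses every integer gridline on the x-axis.
Finally, solving for integer coefficients yields p as stated.

3*x^2 - 3*x*y - 2*y^2 - 2*x + 3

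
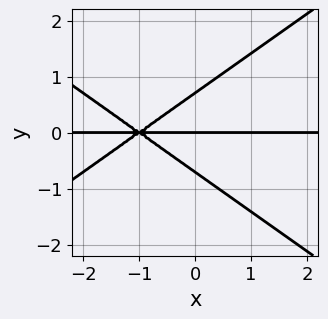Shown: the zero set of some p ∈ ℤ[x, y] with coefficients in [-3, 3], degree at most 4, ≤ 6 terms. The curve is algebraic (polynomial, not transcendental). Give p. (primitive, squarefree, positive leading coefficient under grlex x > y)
deg p = 3. A generic line meets the curve in up to 3 points.
From the visible intercepts: every point of the x-axis in the box is on the curve; it crosses the y-axis at the gridline y = 0.
Together with the visible shape, these determine p as stated.

x^2*y - 2*y^3 + 2*x*y + y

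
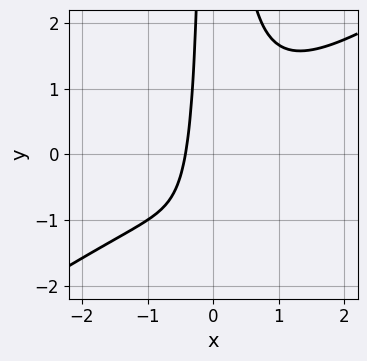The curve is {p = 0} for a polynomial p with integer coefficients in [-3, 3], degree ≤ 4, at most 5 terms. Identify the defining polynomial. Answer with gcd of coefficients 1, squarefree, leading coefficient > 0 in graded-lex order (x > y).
1. The degree is 3 — the shape is more complex than any degree-2 curve.
2. From the axis intercepts and sections: no y-intercept at any integer in the box.
3. Solving for integer coefficients yields p as stated.

2*x^3 - 3*x^2*y + 2*x + 1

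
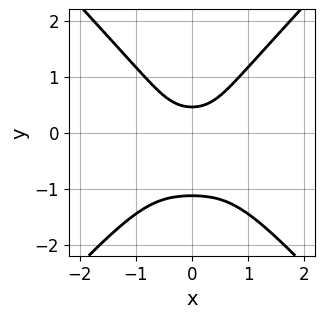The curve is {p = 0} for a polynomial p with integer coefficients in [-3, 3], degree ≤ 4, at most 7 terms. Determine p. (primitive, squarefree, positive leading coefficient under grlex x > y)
(a) The degree is 4 — a generic line meets the curve in up to 4 points.
(b) Symmetries: the x ↦ −x reflection is a symmetry, so x appears only in even powers.
(c) Against the integer gridlines: the curve avoids every integer x-axis point in the box.
(d) These observations pin down the coefficients.

3*x^4 - 2*y^4 + 2*x^2 - 2*y + 1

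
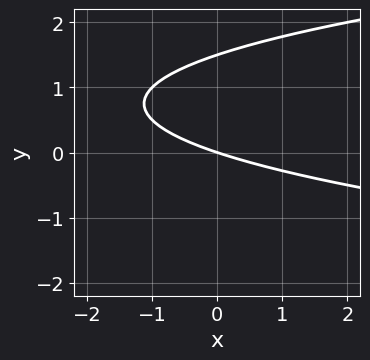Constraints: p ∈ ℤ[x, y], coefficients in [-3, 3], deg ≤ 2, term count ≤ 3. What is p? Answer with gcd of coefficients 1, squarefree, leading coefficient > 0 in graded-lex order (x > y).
(a) deg p = 2. The shape is more complex than any degree-1 curve.
(b) Against the integer gridlines: it meets the y-axis at y = 0 (among the integer gridlines); one x-axis crossing is at x = 0.
(c) Putting this together gives p.

2*y^2 - x - 3*y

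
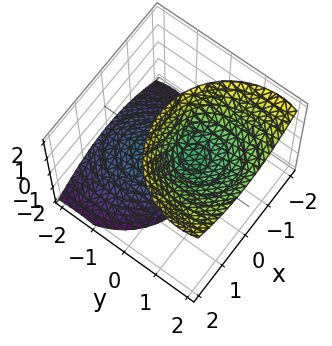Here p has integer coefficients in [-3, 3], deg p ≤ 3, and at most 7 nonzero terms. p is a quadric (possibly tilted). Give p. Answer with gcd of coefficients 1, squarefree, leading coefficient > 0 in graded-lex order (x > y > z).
There are 2 components. Treating them together as one polynomial.
The degree is 2 — a generic line meets the surface in up to 2 points.
From the axis intercepts and sections: among the integer gridlines, it crosses the z-axis at z ∈ {-1, 1}; no y-intercept at any integer in the box; no x-intercept at any integer in the box.
Putting this together gives p.

2*x^2 + 2*y^2 - 3*y*z - z^2 + 1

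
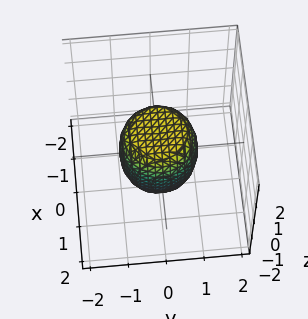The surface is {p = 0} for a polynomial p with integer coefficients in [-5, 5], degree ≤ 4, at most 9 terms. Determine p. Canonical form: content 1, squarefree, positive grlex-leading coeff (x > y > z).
2*x^4 + 4*x^2*y^2 + 2*y^4 - x^2 - y^2 + z^2 - 1

(a) Degree: a generic line meets the surface in up to 4 points, so deg p = 4.
(b) Symmetry: every cross-section ⟂ z is a circle, so x, y appear only via x² + y².
(c) Reading off the gridlines: among the integer gridlines, it crosses the y-axis at y ∈ {-1, 1}; a circular section at z = 1 has radius between 0 and 1; the z-axis gridline crossings are at z ∈ {-1, 1}.
(d) Putting this together gives p. Check: (-1, 0, 0) on the x-axis lies on the surface, and p(-1, 0, 0) = 0. ✓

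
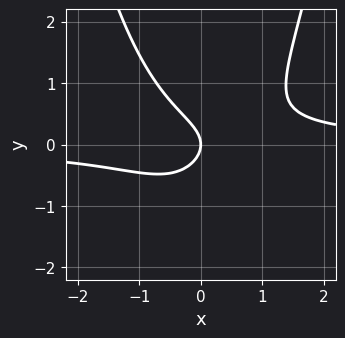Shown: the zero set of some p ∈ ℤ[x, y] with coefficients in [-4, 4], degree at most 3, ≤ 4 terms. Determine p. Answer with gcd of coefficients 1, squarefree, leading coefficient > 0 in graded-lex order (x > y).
3*x^2*y - 3*y^2 - 2*x

Degree: no degree-2 curve has this shape, so deg p = 3.
Reading off the gridlines: it meets the x-axis at x = 0 (among the integer gridlines); it meets the y-axis at y = 0 (among the integer gridlines).
Assembling these constraints gives the stated polynomial.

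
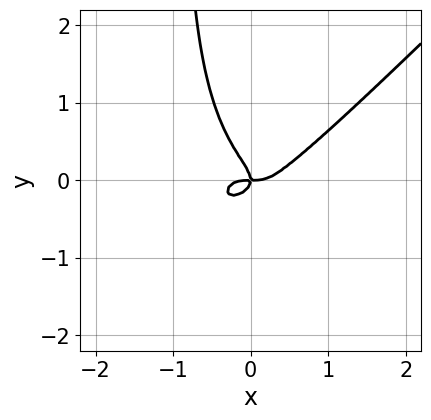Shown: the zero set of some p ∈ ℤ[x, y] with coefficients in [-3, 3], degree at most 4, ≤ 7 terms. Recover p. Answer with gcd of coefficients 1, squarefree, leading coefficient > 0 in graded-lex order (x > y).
First, deg p = 4. A generic line meets the curve in up to 4 points.
Next, reading off the gridlines: it crosses the y-axis at the gridline y = 0; it crosses the x-axis at the gridline x = 0.
Finally, putting this together gives p.

3*x^4 - 3*x*y^3 - 2*x*y^2 - 3*y^3 - x*y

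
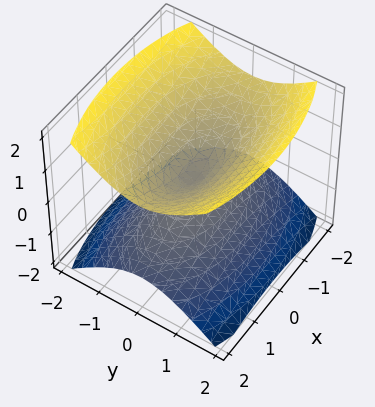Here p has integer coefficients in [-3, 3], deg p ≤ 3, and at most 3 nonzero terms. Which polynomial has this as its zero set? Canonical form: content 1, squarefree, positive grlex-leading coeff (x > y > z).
x^2 + 3*y^2 - 3*z^2

1. There are 2 components. Treating them together as one polynomial.
2. deg p = 2. Two nappes meeting at a single point; a quadric.
3. Symmetries: it's symmetric under z → −z, forcing even powers of z; it's symmetric under y → −y, forcing even powers of y; the x ↦ −x reflection is a symmetry, so x appears only in even powers.
4. Against the integer gridlines: it crosses the y-axis at the gridline y = 0; one x-axis crossing is at x = 0; one z-axis crossing is at z = 0.
5. Assembling these constraints gives the stated polynomial.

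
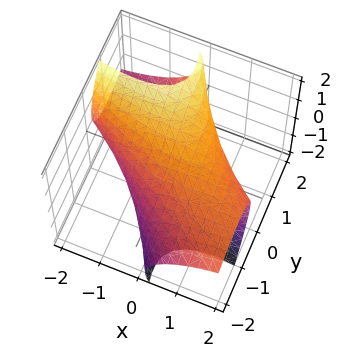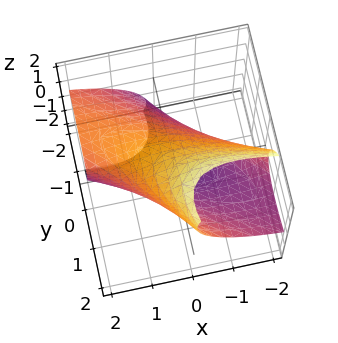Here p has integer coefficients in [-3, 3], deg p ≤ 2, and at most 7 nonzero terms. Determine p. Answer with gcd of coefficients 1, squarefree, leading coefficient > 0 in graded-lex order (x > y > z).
Degree: the shape is more complex than any degree-1 surface, so deg p = 2.
Solving for integer coefficients yields p as stated.

x^2 + 3*x*y + 2*y^2 - 3*y*z + 2*z^2 - 3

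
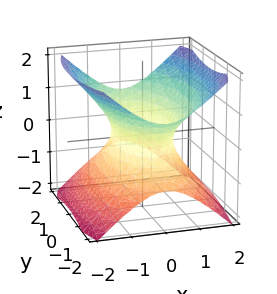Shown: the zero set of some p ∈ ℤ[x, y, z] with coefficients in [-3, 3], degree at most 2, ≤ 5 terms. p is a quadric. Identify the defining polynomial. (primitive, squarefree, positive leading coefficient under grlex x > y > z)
3*x^2 + y^2 - 3*z^2 - 2

1. deg p = 2. One connected sheet with a waist; a quadric.
2. Symmetries: it's symmetric under z → −z, forcing even powers of z; mirror symmetry x ↦ −x ⇒ only even powers of x; the y ↦ −y reflection is a symmetry, so y appears only in even powers.
3. Reading off the gridlines: it misses every integer gridline on the z-axis.
4. Fitting integer coefficients to these (and the overall shape) gives p.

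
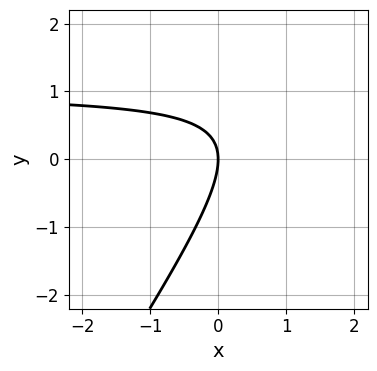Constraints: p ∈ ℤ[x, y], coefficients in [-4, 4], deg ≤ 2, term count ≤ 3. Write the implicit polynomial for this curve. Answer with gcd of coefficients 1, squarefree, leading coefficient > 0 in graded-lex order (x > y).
3*x*y - 2*y^2 - 3*x

1. Degree: the shape is more complex than any degree-1 curve, so deg p = 2.
2. From the axis intercepts and sections: it crosses the x-axis at the gridline x = 0; one y-axis crossing is at y = 0.
3. Solving for integer coefficients yields p as stated.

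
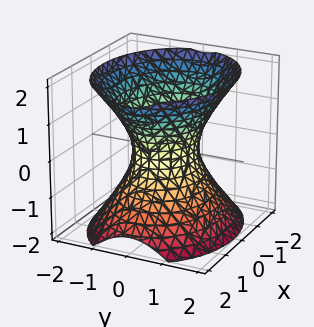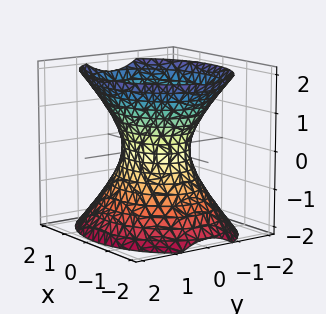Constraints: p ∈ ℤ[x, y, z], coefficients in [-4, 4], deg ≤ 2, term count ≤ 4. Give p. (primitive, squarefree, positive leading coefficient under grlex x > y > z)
(a) Degree: an hourglass — one-sheet hyperboloid; a quadric, so deg p = 2.
(b) Symmetries: the z ↦ −z reflection is a symmetry, so z appears only in even powers; the x ↦ −x reflection is a symmetry, so x appears only in even powers; the y ↦ −y reflection is a symmetry, so y appears only in even powers.
(c) Against the integer gridlines: no z-intercept at any integer in the box; among the integer gridlines, it crosses the x-axis at x ∈ {-1, 1}.
(d) Assembling these constraints gives the stated polynomial.

2*x^2 + 3*y^2 - 2*z^2 - 2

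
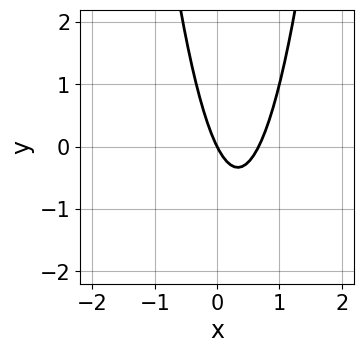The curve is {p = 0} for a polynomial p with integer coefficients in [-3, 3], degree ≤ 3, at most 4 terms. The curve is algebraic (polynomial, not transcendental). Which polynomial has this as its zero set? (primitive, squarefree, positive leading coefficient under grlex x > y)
3*x^2 - 2*x - y

The degree is 2 — the shape is more complex than any degree-1 curve.
Against the integer gridlines: one x-axis crossing is at x = 0; one y-axis crossing is at y = 0.
Solving for integer coefficients yields p as stated.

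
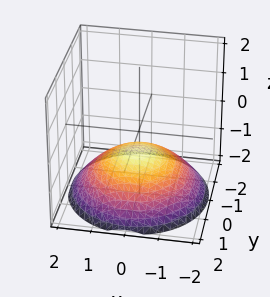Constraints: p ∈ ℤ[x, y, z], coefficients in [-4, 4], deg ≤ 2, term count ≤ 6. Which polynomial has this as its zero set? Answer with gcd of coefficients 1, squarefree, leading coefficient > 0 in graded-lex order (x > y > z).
x^2 + y^2 + 3*z + 2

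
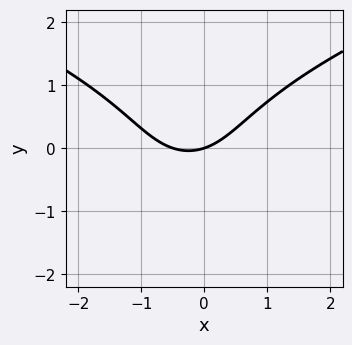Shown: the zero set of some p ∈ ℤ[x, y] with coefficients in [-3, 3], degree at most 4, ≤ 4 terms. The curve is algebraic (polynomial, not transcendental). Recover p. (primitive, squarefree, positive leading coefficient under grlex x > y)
2*y^3 - 2*x^2 - x + 3*y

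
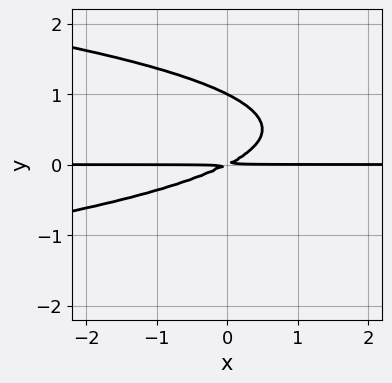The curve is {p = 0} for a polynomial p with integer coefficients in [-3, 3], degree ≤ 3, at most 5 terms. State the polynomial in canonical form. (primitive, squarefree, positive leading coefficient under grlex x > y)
First, degree: the shape is more complex than any degree-2 curve, so deg p = 3.
Next, checking where it meets the axes: one y-axis crossing is at y = 1; every point of the x-axis in the box is on the curve.
Finally, the integer polynomial consistent with all of this is the stated p.

2*y^3 + x*y - 2*y^2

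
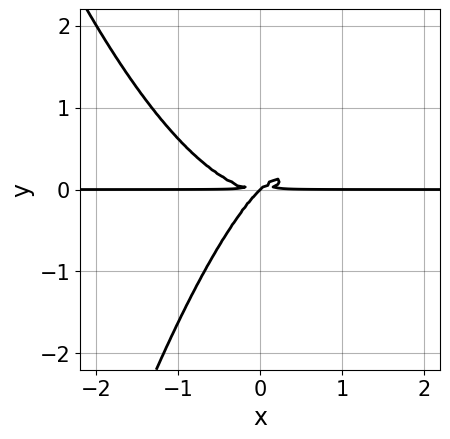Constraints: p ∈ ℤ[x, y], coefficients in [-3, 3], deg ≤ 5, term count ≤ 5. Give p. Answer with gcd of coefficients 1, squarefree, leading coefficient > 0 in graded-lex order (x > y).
x^3*y - x*y^2 + y^3

Degree: no degree-3 curve has this shape, so deg p = 4.
Reading off the gridlines: every point of the x-axis in the box is on the curve; it meets the y-axis at y = 0 (among the integer gridlines).
Assembling these constraints gives the stated polynomial.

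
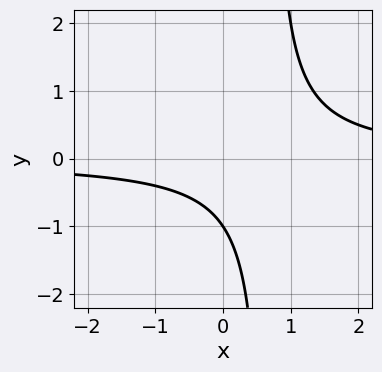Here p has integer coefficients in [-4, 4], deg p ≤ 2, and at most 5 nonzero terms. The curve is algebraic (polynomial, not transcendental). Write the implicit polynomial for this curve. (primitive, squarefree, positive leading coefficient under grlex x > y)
3*x*y - 2*y - 2

(a) Degree: no degree-1 curve has this shape, so deg p = 2.
(b) Against the integer gridlines: one y-axis crossing is at y = -1; no x-intercept at any integer in the box.
(c) Matching integer coefficients to the picture gives p.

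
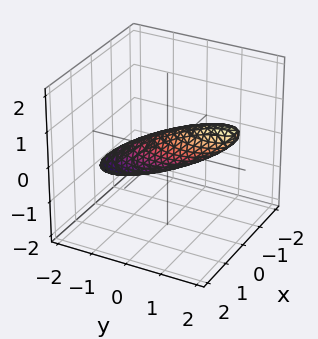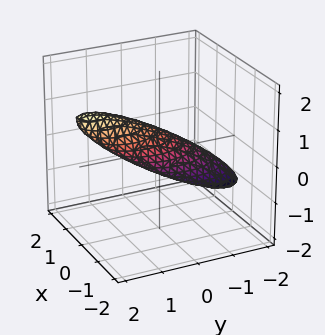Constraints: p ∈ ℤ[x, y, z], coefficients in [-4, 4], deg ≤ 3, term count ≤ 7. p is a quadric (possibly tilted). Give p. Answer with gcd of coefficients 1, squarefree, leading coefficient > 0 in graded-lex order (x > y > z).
2*x^2 - x*z + y^2 - 3*y*z + 3*z^2 - 1

1. The degree is 2 — a generic line meets the surface in up to 2 points.
2. From the visible intercepts: among the integer gridlines, it crosses the y-axis at y ∈ {-1, 1}.
3. The integer polynomial consistent with all of this is the stated p.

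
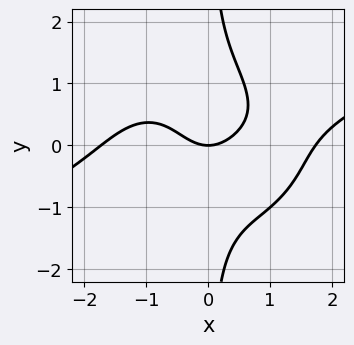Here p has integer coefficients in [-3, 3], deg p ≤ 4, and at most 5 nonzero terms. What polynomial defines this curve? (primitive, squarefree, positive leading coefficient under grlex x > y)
x^4 - 2*x^3*y - 3*x*y^3 - 3*x^2 + 3*y

First, deg p = 4. A generic line meets the curve in up to 4 points.
Next, from the visible intercepts: one x-axis crossing is at x = 0; it crosses the y-axis at the gridline y = 0.
Finally, putting this together gives p.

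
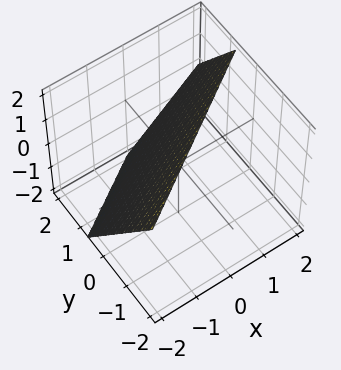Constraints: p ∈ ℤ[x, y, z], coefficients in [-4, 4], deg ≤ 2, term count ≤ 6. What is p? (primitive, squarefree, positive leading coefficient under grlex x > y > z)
deg p = 1. Every cross-section is a straight line — this is a plane.
Reading off the gridlines: it crosses the z-axis at the gridline z = 1; it meets the x-axis at x = -1 (among the integer gridlines).
Matching integer coefficients to the picture gives p.

2*x - 3*y - 2*z + 2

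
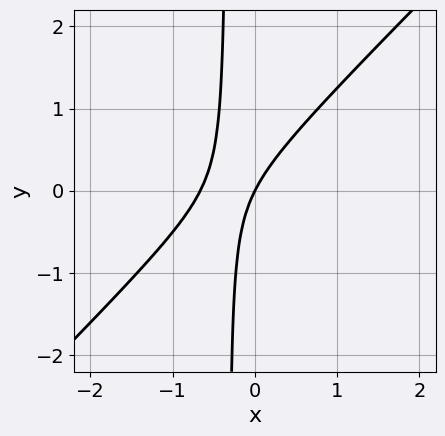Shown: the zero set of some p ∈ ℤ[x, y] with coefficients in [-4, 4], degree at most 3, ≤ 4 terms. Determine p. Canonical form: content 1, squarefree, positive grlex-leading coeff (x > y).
3*x^2 - 3*x*y + 2*x - y

Degree: no degree-1 curve has this shape, so deg p = 2.
From the visible intercepts: it meets the y-axis at y = 0 (among the integer gridlines); one x-axis crossing is at x = 0.
Putting this together gives p.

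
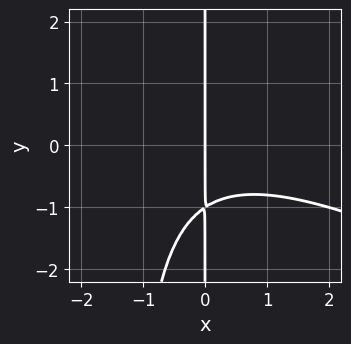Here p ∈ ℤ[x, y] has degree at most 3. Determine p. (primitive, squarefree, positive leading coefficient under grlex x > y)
x^3 + 2*x^2*y + 3*x*y + 3*x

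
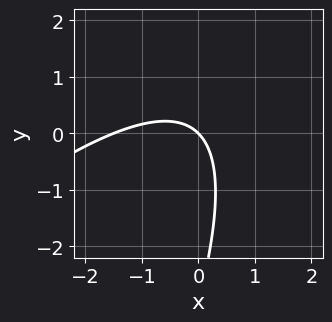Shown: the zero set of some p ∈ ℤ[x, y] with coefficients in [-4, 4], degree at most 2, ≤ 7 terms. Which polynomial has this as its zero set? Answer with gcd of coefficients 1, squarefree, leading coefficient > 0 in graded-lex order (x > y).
The degree is 2 — no degree-1 curve has this shape.
Against the integer gridlines: one x-axis crossing is at x = 0; it crosses the y-axis at the gridline y = 0.
Fitting integer coefficients to these (and the overall shape) gives p.

2*x^2 - 3*x*y + y^2 + 3*x + 3*y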